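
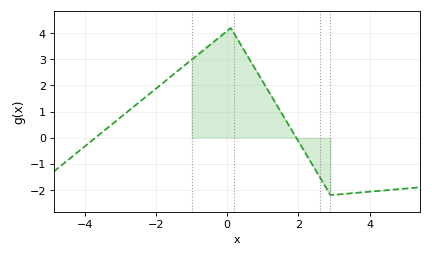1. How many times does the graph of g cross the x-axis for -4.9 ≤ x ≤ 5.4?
2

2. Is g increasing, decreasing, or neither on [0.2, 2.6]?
decreasing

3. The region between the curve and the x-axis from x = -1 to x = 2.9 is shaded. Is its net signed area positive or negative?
positive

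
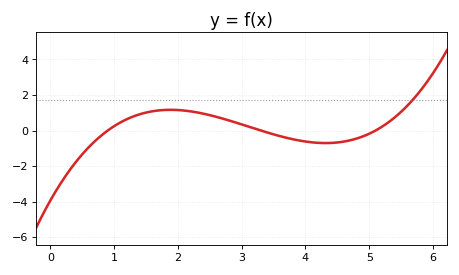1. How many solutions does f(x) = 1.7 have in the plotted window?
1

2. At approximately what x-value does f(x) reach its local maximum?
1.88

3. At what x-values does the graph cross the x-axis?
0.9, 3.3, 5.1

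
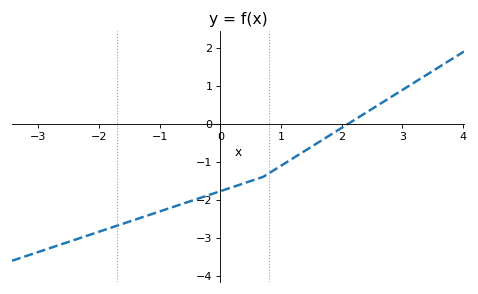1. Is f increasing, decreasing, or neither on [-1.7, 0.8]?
increasing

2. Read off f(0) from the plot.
-1.77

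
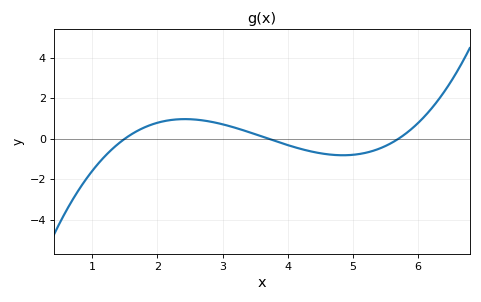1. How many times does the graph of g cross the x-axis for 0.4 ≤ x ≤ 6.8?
3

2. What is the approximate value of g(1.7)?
0.4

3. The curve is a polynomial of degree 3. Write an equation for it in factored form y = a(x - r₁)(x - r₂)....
y = 0.25(x - 1.5)(x - 3.7)(x - 5.7)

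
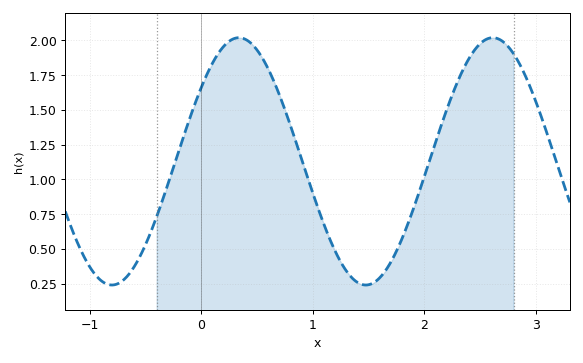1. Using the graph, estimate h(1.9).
0.8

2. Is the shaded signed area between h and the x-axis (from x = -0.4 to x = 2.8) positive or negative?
positive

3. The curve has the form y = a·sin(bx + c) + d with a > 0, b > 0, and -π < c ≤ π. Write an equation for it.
y = 0.89sin(2.8x + 0.64) + 1.13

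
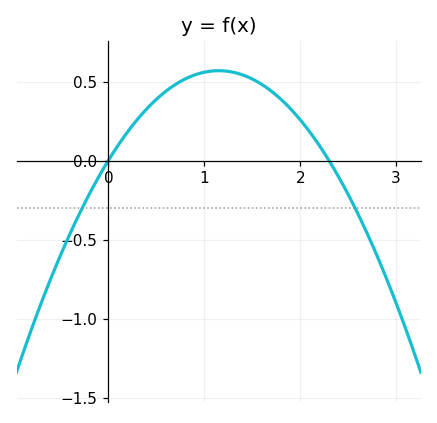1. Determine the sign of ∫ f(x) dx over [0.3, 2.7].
positive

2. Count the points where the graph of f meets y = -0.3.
2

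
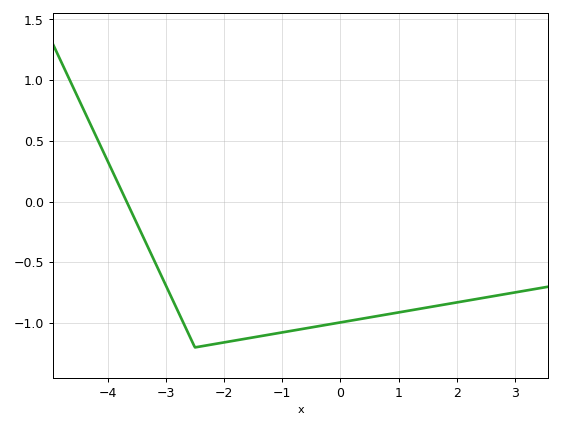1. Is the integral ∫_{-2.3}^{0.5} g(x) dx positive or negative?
negative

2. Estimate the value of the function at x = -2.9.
-0.8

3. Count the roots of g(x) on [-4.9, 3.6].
1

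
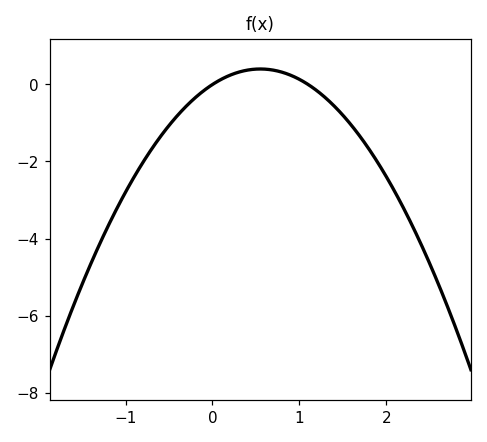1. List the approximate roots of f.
0, 1.1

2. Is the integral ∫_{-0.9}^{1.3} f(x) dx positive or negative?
negative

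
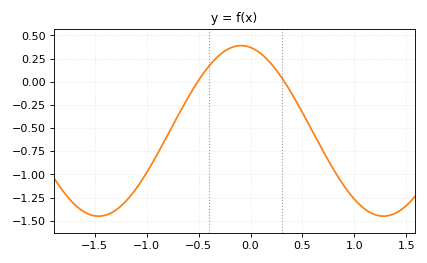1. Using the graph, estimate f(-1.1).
-1.15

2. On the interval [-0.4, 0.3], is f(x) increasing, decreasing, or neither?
neither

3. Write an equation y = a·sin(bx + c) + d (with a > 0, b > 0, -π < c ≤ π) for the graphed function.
y = 0.92sin(2.3x + 1.8) - 0.53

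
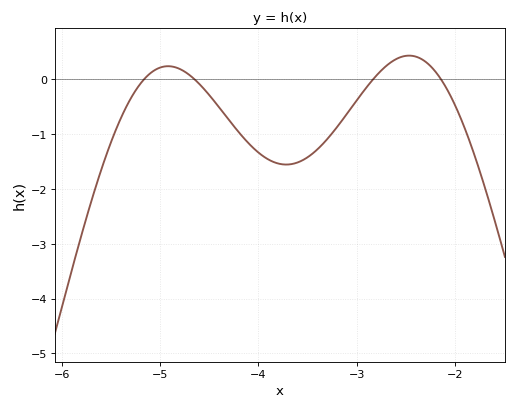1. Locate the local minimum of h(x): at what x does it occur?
-3.72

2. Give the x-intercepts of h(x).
-5.16, -4.65, -2.83, -2.15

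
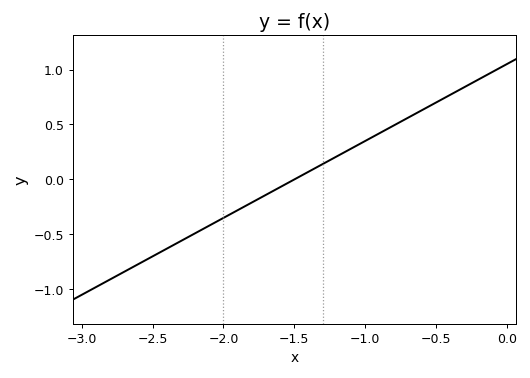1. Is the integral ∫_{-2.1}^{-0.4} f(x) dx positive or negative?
positive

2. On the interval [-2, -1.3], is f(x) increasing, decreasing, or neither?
increasing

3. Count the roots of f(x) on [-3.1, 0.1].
1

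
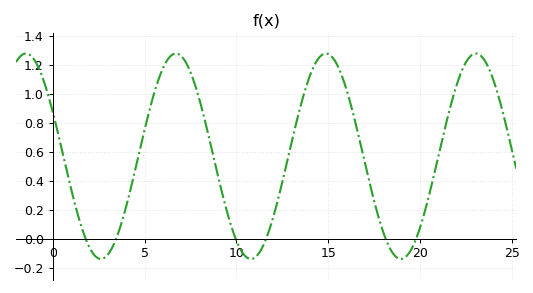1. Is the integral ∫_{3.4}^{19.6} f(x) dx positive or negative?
positive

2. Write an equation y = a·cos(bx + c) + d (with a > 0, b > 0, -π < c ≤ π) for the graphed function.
y = 0.71cos(0.77x + 1.12) + 0.57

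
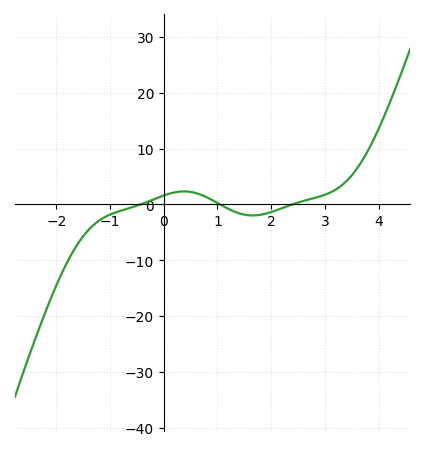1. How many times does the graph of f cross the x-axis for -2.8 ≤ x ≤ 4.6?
3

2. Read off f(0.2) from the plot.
2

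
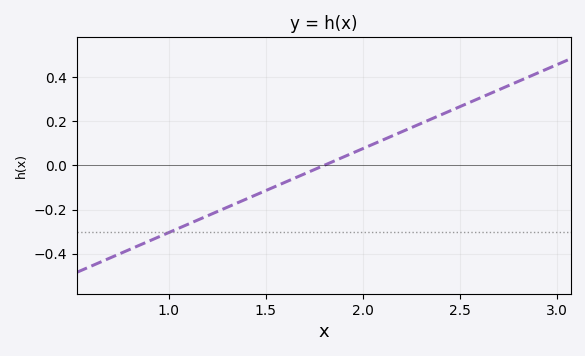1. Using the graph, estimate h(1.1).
-0.266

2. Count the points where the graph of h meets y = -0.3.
1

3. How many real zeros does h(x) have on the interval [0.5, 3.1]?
1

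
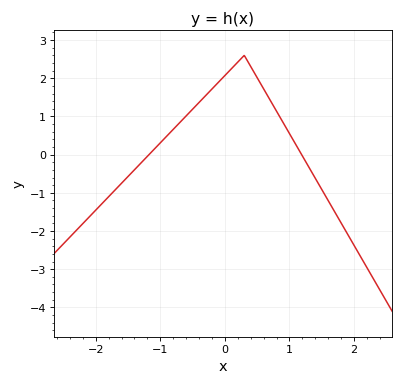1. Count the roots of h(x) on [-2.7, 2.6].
2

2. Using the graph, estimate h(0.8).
1.1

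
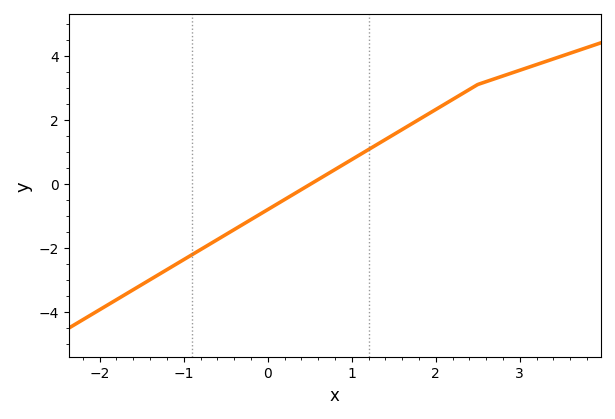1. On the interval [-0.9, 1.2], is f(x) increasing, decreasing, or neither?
increasing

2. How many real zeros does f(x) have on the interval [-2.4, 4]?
1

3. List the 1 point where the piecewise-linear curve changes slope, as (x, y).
(2.5, 3.1)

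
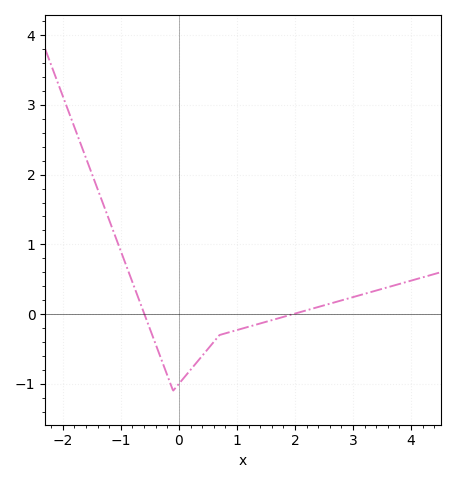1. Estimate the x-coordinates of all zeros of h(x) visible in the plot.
-0.595, 1.97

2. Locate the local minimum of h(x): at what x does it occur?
-0.1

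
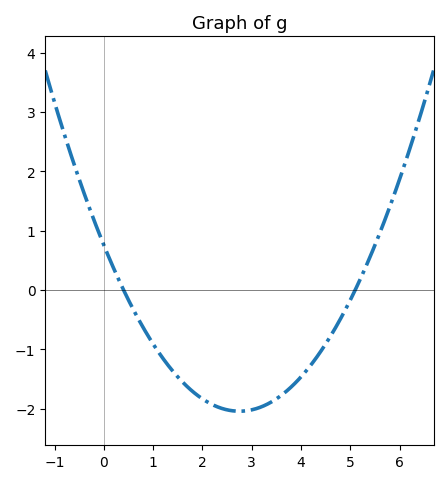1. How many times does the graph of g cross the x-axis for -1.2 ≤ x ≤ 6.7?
2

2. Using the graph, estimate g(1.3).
-1.27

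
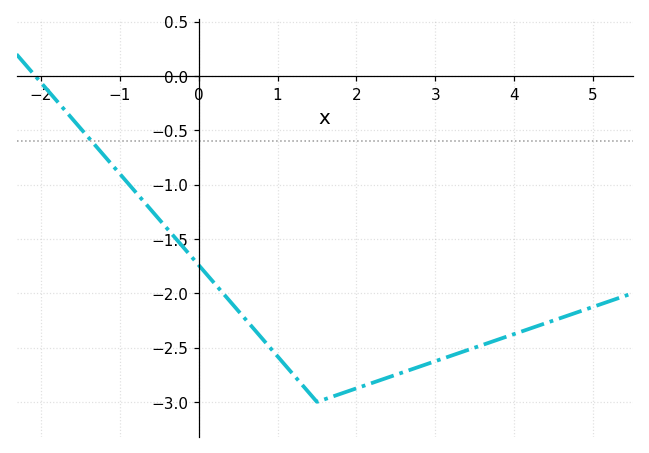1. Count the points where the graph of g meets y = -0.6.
1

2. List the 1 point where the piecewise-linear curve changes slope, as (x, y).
(1.5, -3)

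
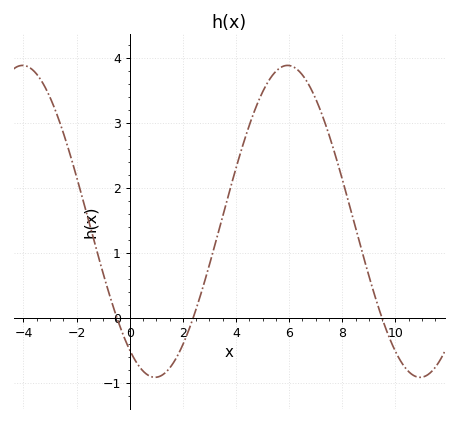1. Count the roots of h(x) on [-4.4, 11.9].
3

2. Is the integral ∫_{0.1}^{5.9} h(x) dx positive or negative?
positive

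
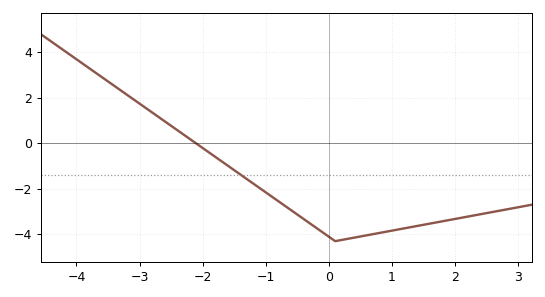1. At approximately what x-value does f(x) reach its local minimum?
0.2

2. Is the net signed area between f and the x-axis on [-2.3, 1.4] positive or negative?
negative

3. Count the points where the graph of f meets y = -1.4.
1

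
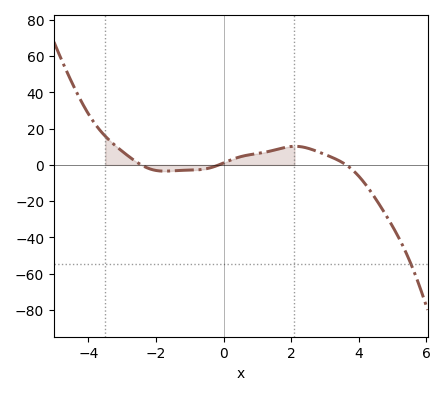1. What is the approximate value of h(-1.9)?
-4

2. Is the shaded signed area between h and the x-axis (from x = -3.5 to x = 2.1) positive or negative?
positive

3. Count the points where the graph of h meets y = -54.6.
1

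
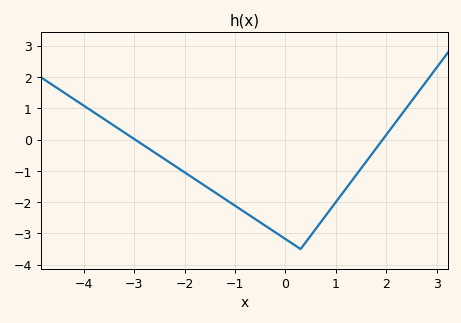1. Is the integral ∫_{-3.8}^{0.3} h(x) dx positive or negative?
negative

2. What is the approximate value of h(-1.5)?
-1.58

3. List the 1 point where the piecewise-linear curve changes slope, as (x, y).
(0.3, -3.5)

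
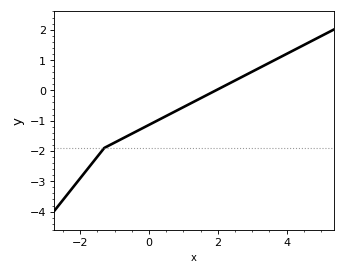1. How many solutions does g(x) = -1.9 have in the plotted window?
1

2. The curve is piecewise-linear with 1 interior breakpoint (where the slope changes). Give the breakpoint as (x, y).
(-1.3, -1.9)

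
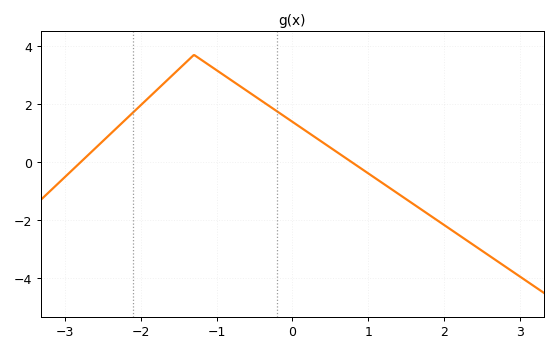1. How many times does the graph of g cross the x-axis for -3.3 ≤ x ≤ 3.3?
2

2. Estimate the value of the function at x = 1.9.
-2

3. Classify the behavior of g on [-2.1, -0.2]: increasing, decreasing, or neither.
neither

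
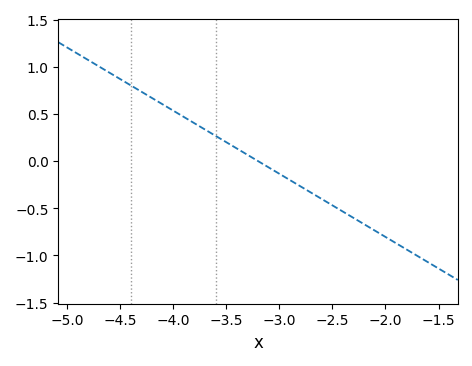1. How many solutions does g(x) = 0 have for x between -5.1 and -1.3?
1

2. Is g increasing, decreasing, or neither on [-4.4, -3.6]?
decreasing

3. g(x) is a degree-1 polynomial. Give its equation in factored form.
y = -0.67(x + 3.2)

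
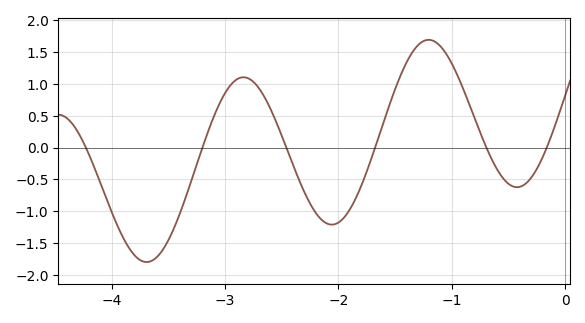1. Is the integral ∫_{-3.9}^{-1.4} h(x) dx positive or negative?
negative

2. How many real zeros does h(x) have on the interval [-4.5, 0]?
6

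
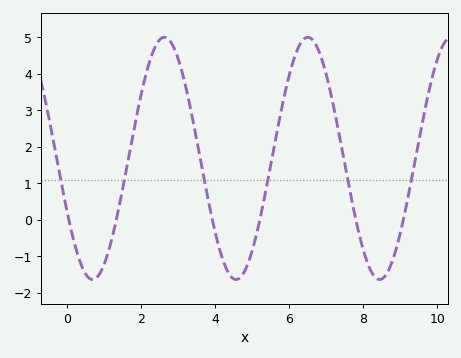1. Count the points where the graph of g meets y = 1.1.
6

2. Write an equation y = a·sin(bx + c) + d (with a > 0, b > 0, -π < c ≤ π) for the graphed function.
y = 3.32sin(1.62x - 2.67) + 1.68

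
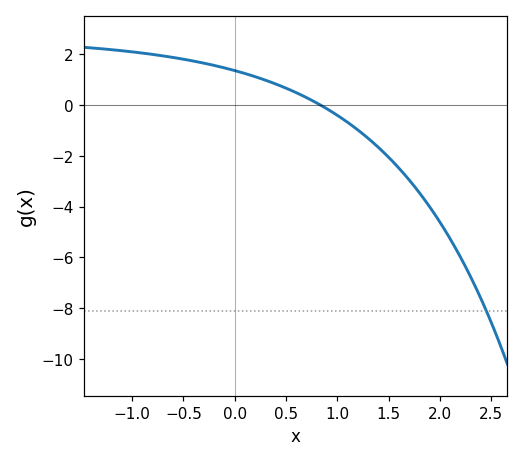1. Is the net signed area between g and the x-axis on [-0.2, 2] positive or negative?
negative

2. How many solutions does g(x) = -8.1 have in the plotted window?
1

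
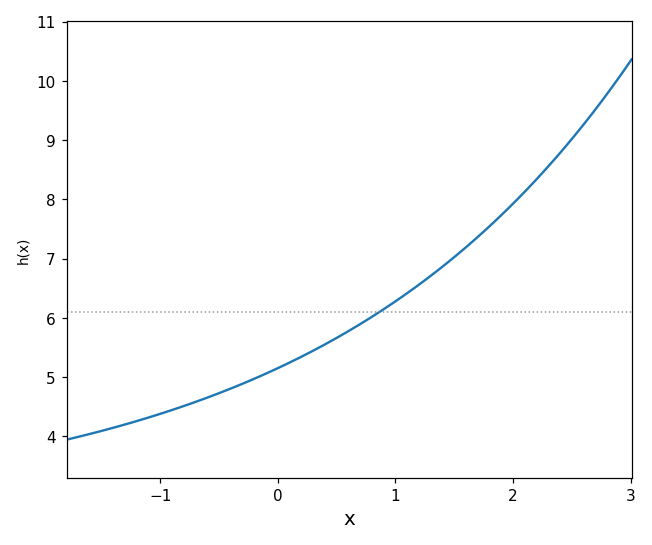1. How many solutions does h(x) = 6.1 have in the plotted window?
1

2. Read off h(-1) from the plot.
4.4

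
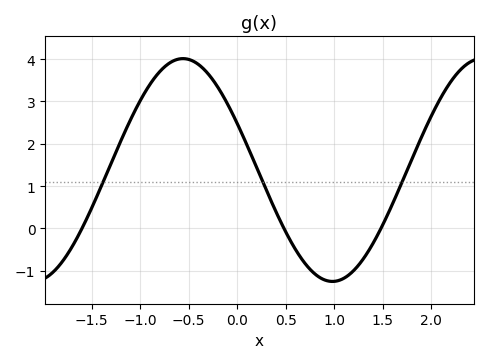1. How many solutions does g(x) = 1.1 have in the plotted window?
3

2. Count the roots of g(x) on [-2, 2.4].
3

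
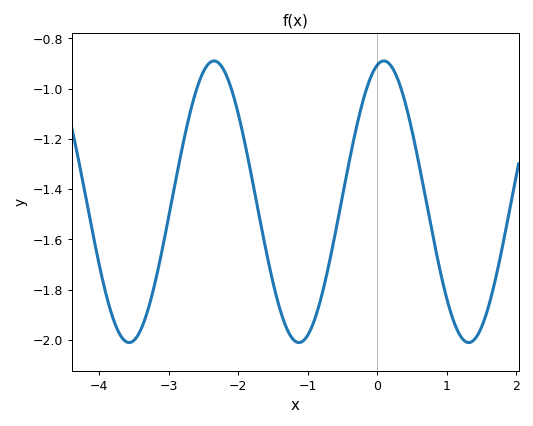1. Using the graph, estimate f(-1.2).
-2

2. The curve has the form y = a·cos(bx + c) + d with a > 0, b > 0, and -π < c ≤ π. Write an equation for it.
y = 0.56cos(2.57x - 0.252) - 1.45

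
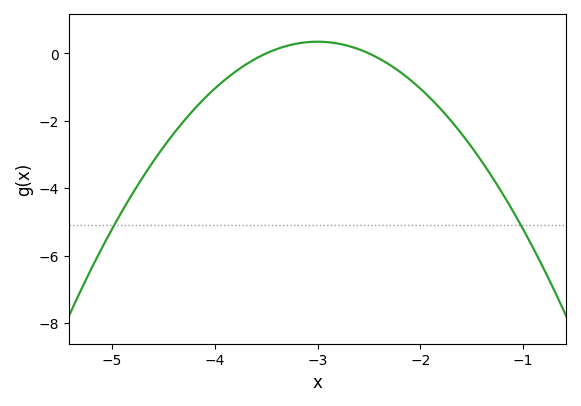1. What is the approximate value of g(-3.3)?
0.222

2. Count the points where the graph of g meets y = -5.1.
2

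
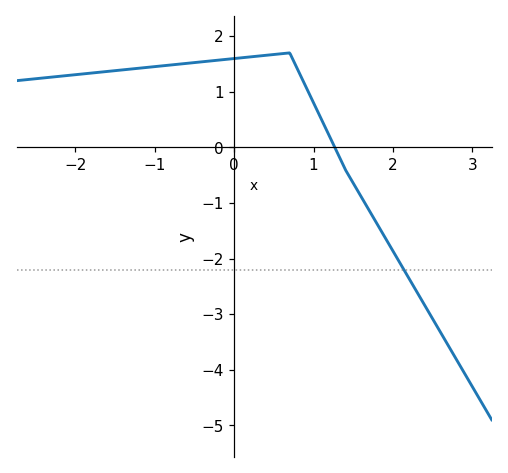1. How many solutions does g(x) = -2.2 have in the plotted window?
1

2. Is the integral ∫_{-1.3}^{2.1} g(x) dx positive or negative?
positive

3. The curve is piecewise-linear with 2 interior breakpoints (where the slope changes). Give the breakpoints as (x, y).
(0.7, 1.7); (1.4, -0.4)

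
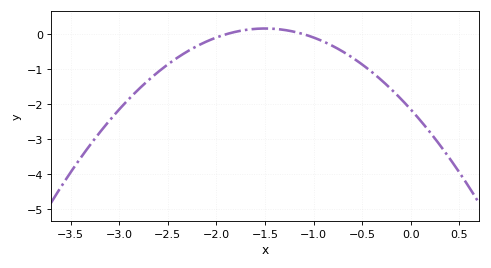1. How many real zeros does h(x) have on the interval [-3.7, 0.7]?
2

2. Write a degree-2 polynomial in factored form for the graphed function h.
y = -1.03(x + 1.9)(x + 1.1)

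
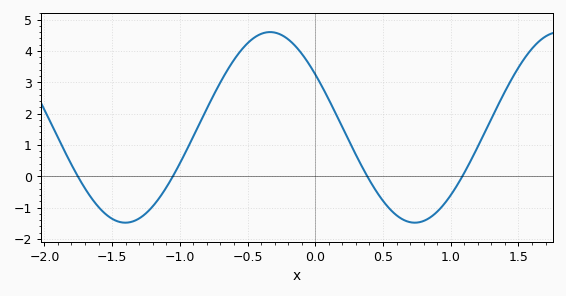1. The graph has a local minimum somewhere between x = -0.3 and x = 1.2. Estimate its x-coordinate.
0.735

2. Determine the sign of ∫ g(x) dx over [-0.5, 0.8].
positive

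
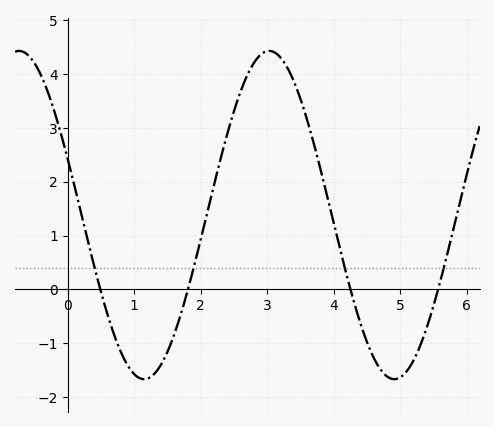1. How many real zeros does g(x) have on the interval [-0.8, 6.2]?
4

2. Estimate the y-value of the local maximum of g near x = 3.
4.4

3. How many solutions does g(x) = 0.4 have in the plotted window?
4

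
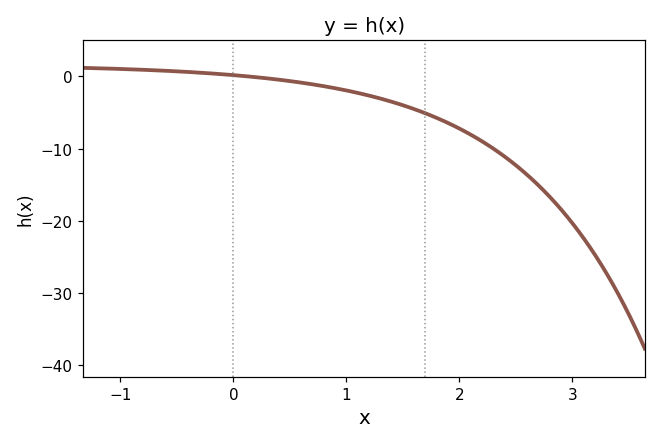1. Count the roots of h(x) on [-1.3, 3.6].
1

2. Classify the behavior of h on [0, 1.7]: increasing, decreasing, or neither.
decreasing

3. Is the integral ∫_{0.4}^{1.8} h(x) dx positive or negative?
negative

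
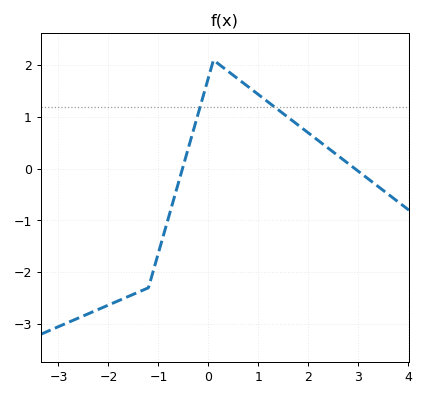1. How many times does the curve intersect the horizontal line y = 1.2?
2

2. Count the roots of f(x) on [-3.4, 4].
2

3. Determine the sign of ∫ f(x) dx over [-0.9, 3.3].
positive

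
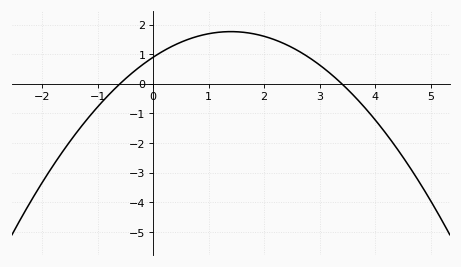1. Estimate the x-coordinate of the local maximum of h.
1.4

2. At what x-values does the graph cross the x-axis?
-0.6, 3.4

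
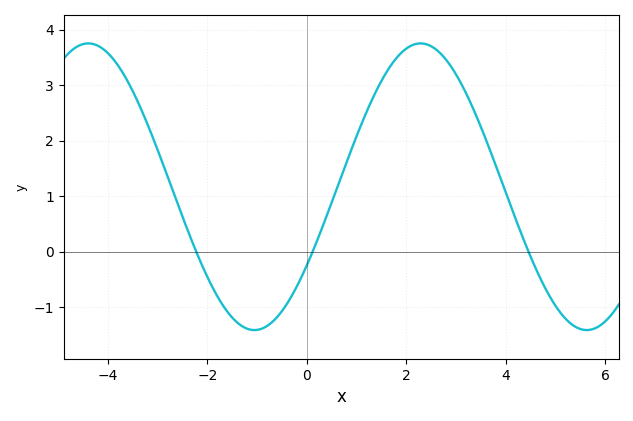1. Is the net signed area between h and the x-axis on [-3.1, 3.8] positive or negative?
positive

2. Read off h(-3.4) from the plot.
2.7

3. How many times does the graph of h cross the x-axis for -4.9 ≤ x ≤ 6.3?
3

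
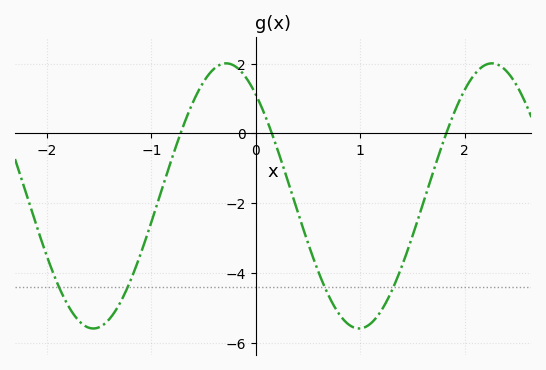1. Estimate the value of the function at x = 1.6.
-2.02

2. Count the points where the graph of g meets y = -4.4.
4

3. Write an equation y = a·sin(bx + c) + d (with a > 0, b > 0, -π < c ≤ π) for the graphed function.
y = 3.8sin(2.47x + 2.27) - 1.79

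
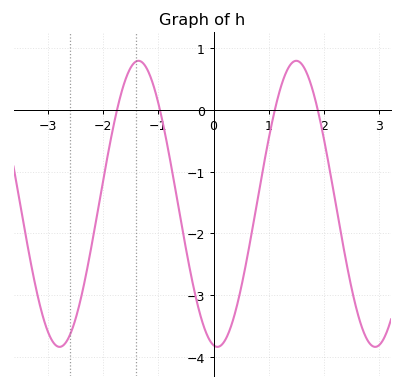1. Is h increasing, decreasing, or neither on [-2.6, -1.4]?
increasing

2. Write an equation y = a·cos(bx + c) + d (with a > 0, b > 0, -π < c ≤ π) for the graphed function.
y = 2.32cos(2.2x + 2.99) - 1.52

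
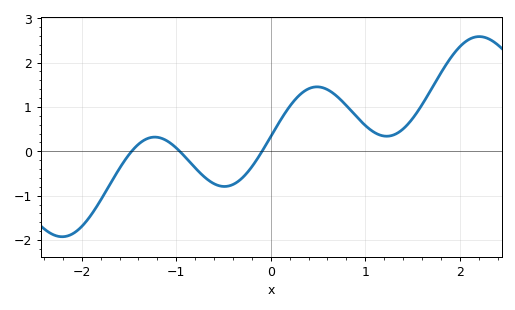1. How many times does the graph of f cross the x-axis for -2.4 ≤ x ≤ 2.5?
3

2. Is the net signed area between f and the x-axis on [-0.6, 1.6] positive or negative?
positive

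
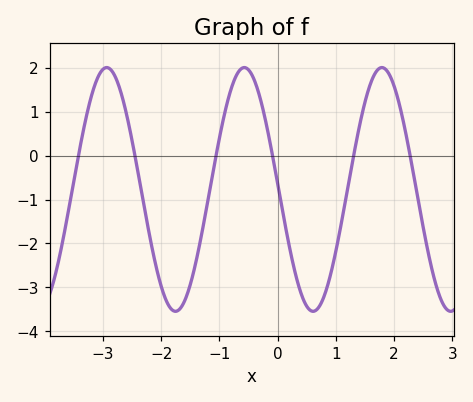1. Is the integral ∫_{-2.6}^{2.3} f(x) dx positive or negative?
negative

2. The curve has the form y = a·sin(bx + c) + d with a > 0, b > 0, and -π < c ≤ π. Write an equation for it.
y = 2.78sin(2.66x + 3.09) - 0.77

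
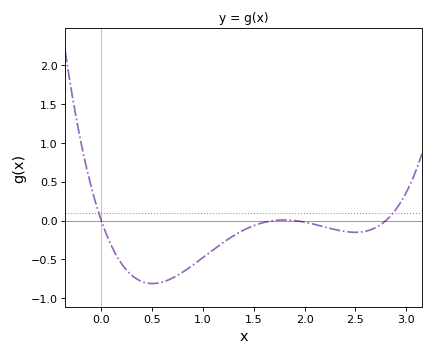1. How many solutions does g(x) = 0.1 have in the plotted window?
2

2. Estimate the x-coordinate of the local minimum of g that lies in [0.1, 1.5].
0.503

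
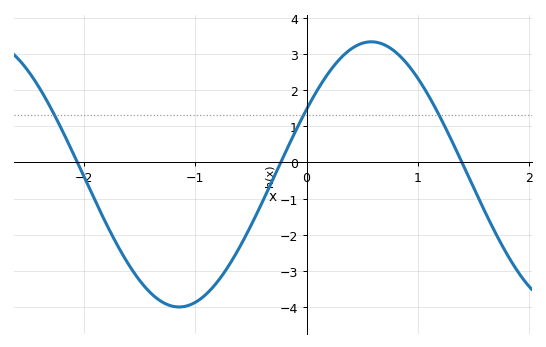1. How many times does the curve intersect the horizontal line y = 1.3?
3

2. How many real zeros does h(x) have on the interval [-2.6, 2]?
3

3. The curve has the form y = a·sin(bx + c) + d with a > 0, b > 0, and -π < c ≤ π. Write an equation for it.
y = 3.66sin(1.8x + 0.51) - 0.33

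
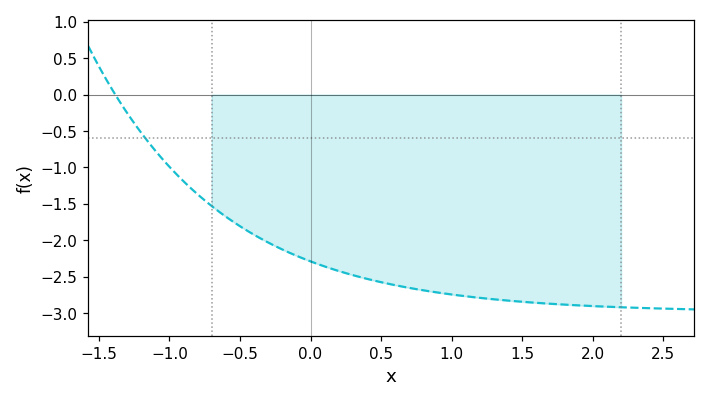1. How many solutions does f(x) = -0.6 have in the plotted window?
1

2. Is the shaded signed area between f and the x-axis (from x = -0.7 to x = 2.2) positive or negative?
negative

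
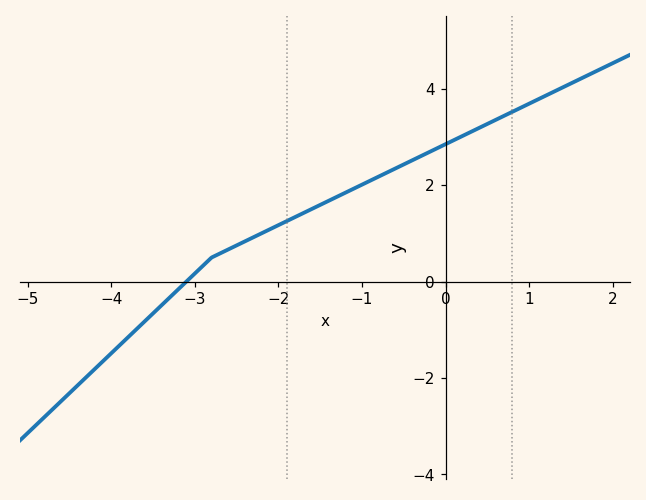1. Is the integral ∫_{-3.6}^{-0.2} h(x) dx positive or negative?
positive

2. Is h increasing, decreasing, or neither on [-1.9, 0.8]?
increasing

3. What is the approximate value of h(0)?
2.85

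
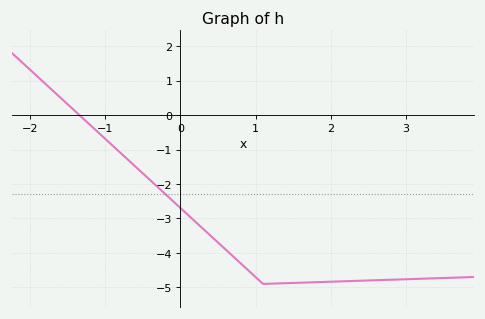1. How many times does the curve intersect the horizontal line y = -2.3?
1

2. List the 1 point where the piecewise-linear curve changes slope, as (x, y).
(1.1, -4.9)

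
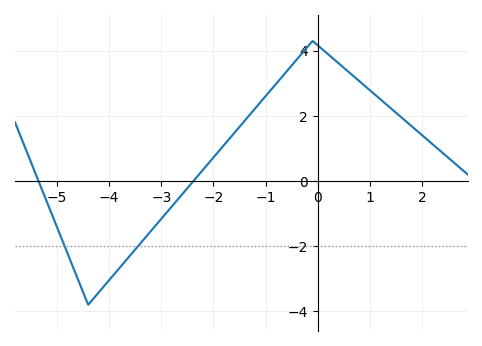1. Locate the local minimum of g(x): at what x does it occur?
-4.4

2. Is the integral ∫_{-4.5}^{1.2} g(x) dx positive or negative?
positive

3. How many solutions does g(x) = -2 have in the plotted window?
2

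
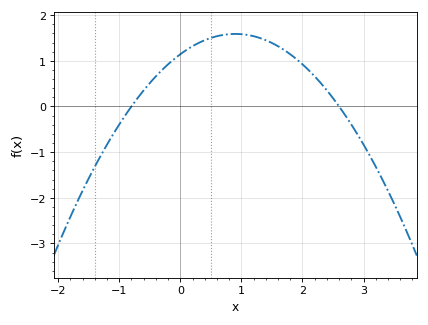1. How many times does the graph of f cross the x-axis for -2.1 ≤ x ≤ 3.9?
2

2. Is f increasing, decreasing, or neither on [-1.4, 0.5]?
increasing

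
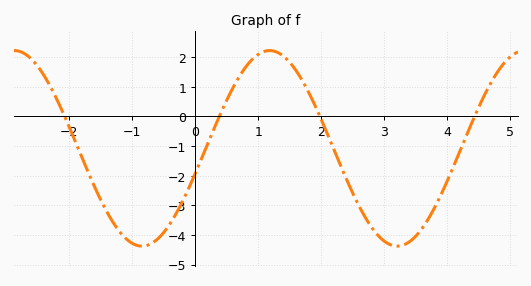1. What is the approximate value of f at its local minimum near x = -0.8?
-4.4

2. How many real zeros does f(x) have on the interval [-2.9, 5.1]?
4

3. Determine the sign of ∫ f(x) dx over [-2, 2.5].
negative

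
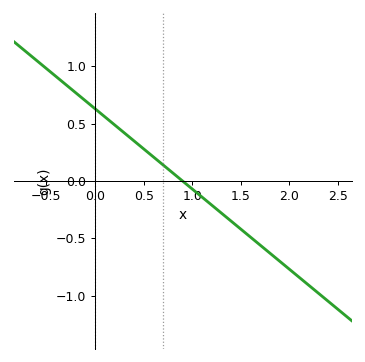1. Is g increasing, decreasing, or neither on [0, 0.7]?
decreasing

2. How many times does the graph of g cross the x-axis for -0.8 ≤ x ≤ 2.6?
1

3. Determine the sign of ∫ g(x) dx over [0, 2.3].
negative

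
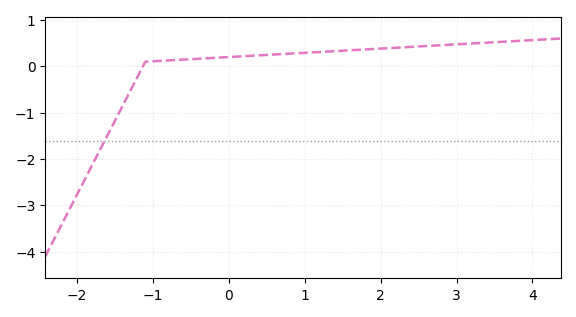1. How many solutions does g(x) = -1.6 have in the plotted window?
1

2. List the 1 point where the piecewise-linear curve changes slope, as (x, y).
(-1.1, 0.1)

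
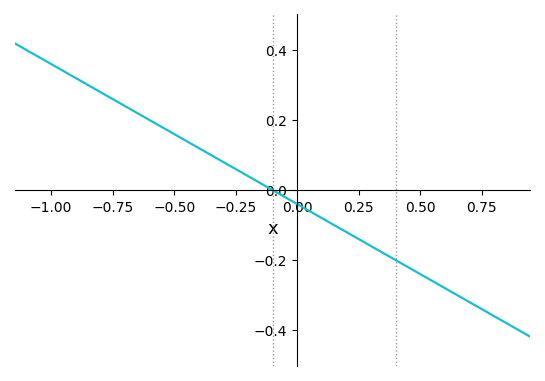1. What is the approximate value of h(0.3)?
-0.16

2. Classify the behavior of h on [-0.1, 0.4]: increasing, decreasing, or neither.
decreasing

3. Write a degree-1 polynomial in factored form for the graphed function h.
y = -0.4(x + 0.1)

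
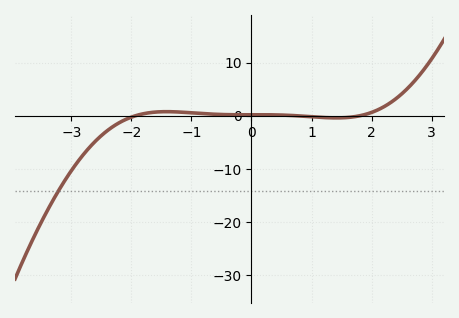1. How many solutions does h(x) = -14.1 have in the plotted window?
1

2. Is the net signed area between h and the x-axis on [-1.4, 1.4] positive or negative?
positive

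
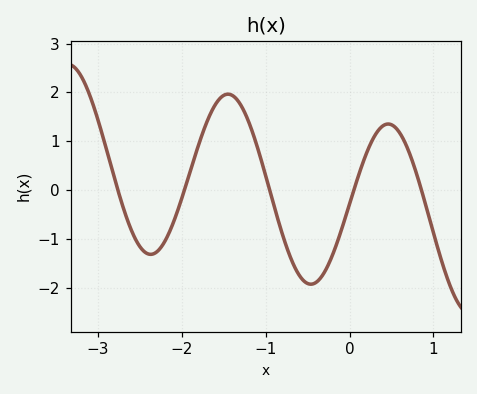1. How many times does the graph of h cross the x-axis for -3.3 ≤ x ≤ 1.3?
5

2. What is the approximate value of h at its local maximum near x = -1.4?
1.96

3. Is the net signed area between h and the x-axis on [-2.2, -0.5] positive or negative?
positive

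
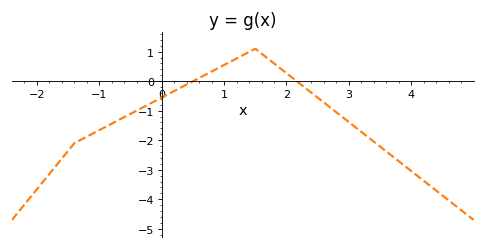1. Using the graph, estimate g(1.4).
0.99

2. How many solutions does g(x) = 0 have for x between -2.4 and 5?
2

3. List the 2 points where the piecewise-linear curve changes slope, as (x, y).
(-1.4, -2.1); (1.5, 1.1)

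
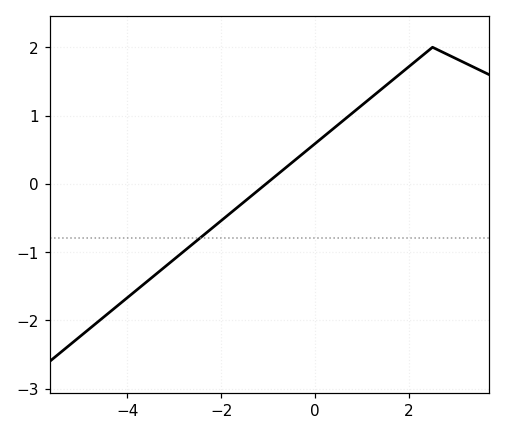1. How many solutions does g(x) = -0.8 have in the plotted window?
1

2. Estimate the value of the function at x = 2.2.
1.83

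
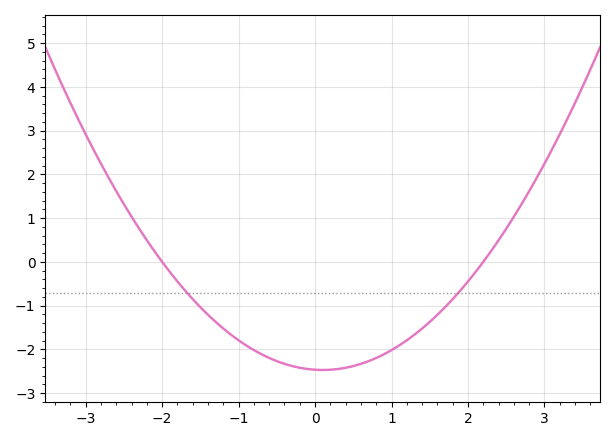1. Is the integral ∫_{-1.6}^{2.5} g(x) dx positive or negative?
negative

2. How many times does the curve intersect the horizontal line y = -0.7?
2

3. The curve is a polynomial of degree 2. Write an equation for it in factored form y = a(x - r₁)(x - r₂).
y = 0.56(x + 2)(x - 2.2)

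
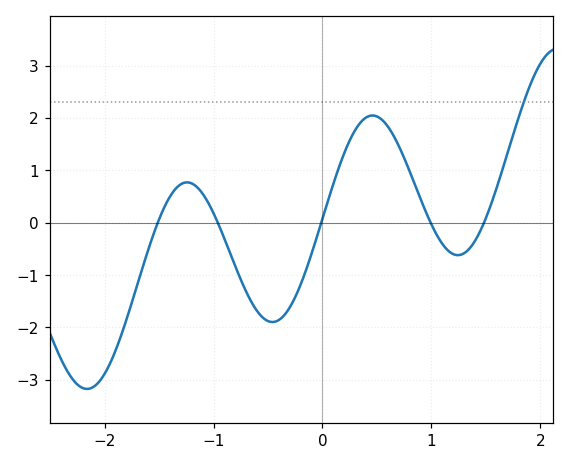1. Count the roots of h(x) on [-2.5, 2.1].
5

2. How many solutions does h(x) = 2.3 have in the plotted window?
1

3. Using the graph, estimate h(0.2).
1.33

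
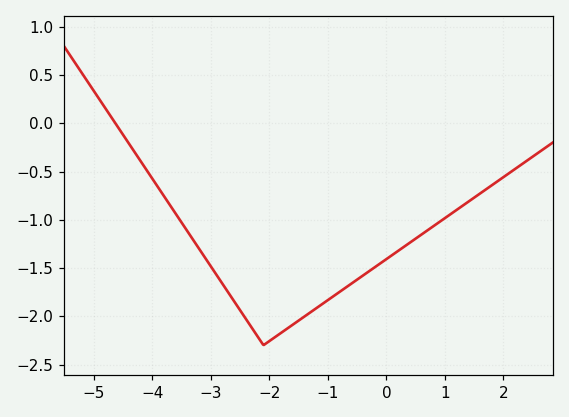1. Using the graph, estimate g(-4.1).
-0.5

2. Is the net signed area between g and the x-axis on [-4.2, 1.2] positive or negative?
negative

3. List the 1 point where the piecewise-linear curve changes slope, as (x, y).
(-2.1, -2.3)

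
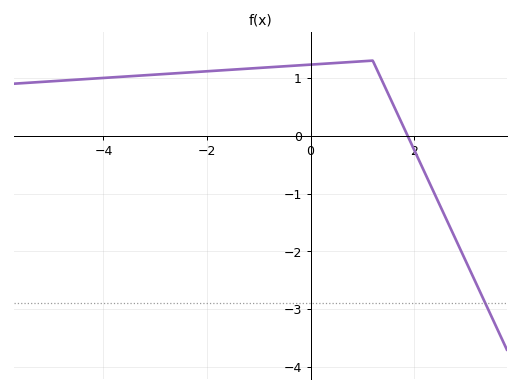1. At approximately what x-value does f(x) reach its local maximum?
1.2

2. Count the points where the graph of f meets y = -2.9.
1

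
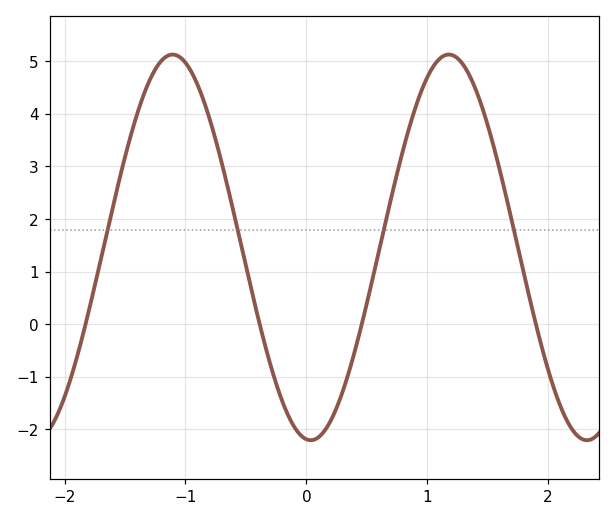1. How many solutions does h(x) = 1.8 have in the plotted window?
4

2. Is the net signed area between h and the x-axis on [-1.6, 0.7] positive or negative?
positive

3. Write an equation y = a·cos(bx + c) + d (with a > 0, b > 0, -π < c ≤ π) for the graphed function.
y = 3.67cos(2.75x + 3.04) + 1.46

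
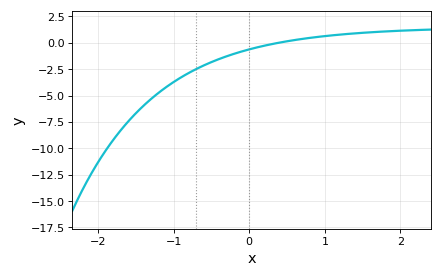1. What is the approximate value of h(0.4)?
0.021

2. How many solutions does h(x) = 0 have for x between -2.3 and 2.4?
1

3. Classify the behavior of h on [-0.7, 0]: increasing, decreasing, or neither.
increasing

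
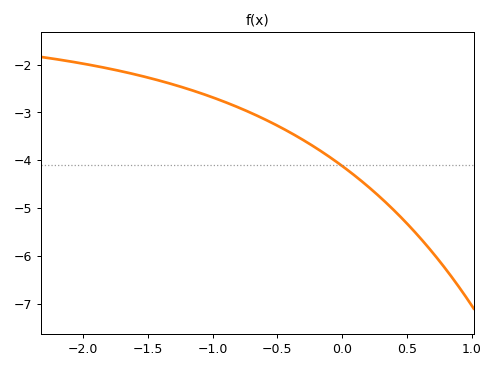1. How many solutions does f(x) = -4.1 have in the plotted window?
1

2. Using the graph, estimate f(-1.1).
-2.59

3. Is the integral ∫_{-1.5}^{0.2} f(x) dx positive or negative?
negative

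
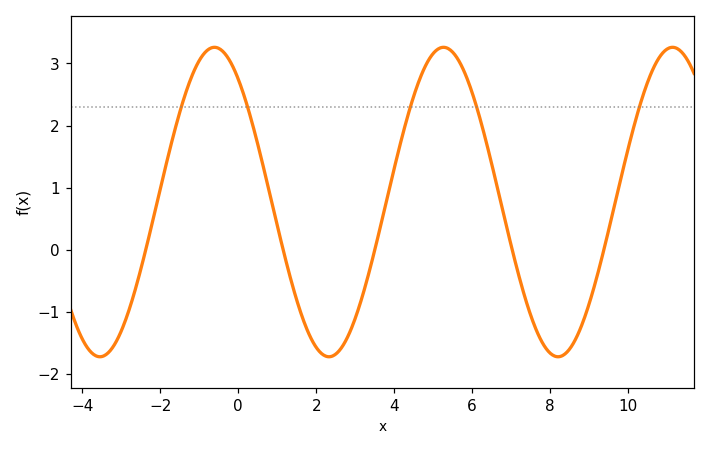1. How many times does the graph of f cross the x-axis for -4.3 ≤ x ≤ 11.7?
5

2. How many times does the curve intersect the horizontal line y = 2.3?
5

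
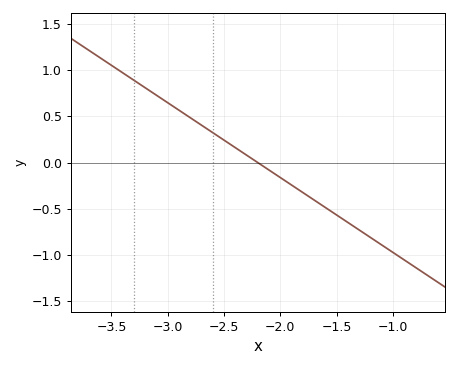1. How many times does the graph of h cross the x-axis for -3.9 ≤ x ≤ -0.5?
1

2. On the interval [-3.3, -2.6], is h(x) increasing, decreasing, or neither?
decreasing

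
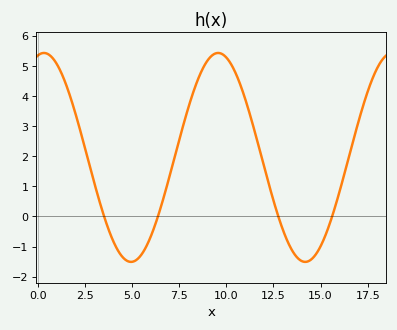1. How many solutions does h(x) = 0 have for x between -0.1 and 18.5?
4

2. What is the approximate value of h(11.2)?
3.5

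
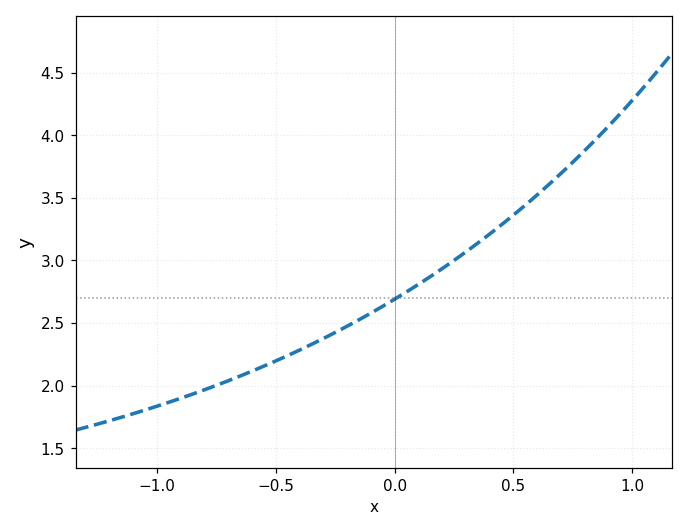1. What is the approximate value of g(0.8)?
3.88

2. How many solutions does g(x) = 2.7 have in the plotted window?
1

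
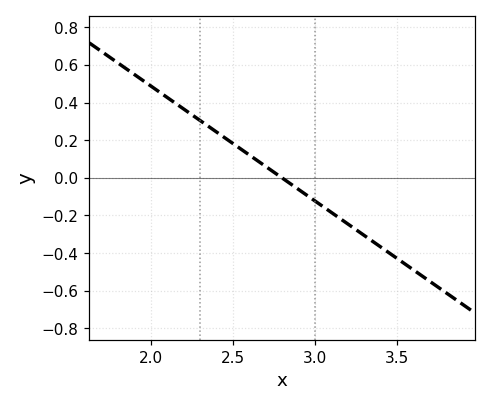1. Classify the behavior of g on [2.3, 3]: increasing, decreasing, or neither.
decreasing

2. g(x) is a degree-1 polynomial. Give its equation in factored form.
y = -0.61(x - 2.8)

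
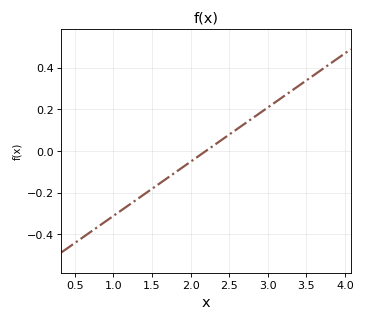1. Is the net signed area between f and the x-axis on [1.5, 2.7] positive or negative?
negative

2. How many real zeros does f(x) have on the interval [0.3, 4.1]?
1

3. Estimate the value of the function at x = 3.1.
0.234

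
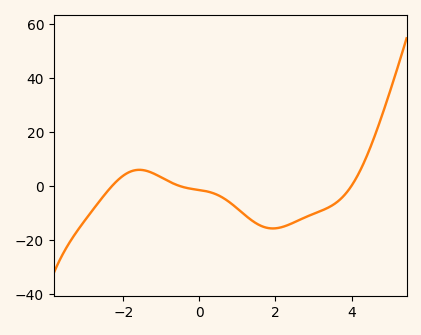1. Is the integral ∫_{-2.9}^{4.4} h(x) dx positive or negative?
negative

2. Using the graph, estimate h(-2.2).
1.49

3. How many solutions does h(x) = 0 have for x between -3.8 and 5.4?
3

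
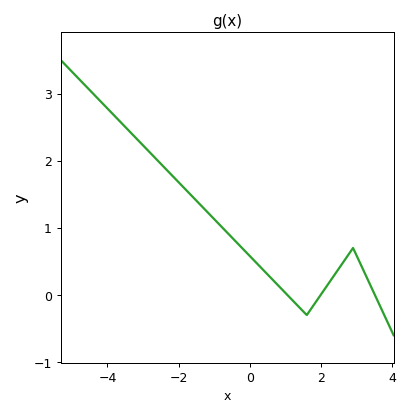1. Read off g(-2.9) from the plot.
2.2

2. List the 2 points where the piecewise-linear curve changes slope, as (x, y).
(1.6, -0.3); (2.9, 0.7)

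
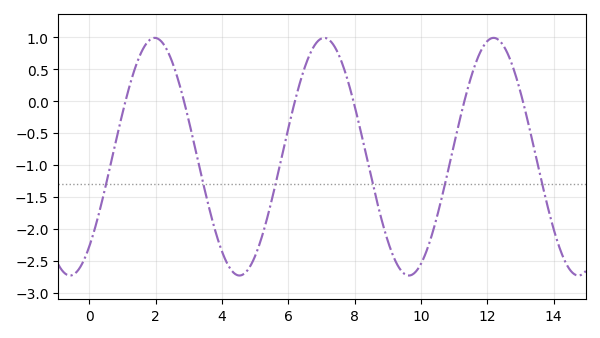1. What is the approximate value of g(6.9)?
0.943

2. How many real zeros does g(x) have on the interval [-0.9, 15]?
6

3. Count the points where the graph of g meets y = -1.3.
6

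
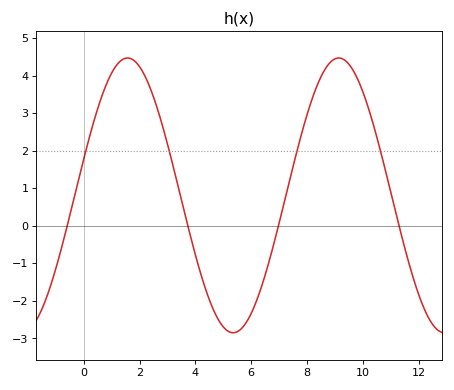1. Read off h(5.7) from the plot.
-2.7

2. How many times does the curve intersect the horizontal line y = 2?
4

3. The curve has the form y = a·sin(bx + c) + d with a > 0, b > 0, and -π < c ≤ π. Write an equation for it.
y = 3.66sin(0.83x + 0.27) + 0.81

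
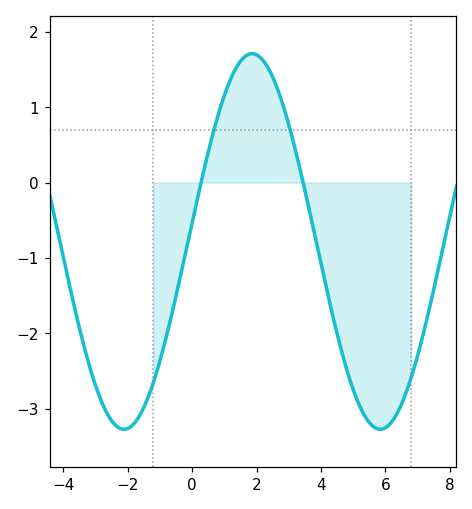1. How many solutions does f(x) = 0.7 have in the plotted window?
2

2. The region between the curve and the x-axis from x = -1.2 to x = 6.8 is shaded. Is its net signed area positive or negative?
negative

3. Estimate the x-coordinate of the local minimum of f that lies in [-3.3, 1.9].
-2.2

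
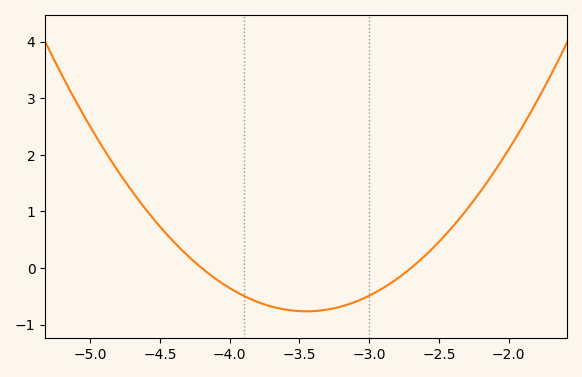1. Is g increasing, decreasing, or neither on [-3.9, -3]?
neither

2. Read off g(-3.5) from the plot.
-0.8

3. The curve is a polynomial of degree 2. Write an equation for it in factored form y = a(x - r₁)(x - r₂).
y = 1.36(x + 4.2)(x + 2.7)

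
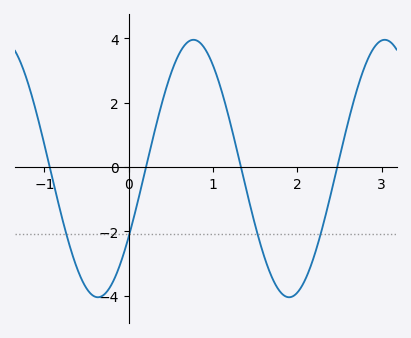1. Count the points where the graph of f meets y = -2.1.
4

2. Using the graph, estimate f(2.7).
2.4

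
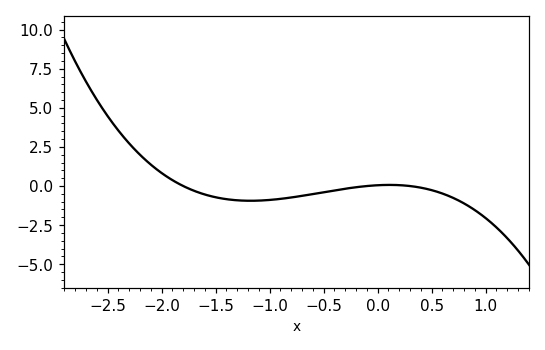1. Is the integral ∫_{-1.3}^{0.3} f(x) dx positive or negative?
negative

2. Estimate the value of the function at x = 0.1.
0.072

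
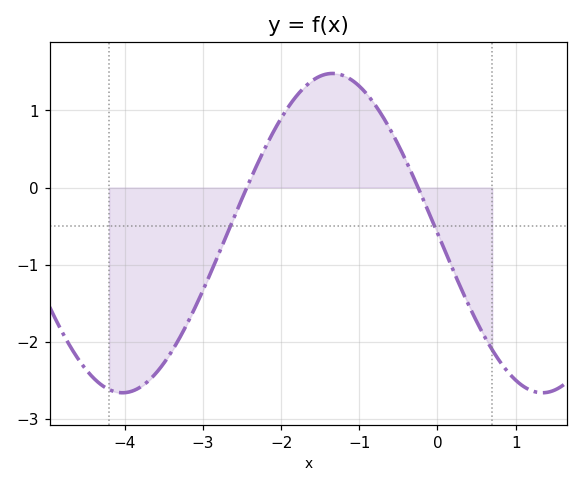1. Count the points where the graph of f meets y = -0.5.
2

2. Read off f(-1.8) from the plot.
1.19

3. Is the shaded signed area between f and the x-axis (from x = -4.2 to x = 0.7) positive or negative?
negative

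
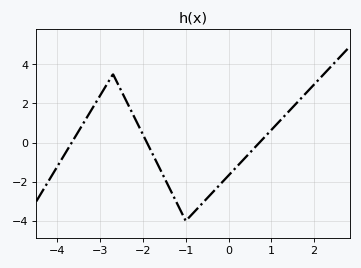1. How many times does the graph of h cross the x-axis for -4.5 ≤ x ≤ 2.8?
3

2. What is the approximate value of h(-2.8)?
3.2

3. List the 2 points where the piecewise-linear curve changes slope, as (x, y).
(-2.7, 3.5); (-1, -4)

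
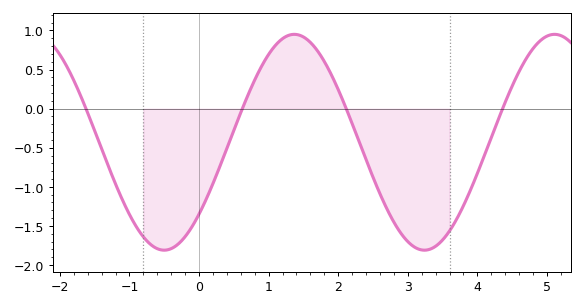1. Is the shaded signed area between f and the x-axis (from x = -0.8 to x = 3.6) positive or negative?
negative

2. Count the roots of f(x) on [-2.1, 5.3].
4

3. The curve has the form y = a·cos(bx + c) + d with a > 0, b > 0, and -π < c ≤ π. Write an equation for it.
y = 1.38cos(1.68x - 2.3) - 0.43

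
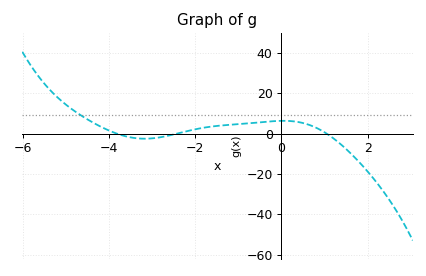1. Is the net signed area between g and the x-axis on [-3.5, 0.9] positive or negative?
positive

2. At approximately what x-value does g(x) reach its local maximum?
0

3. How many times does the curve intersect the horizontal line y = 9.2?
1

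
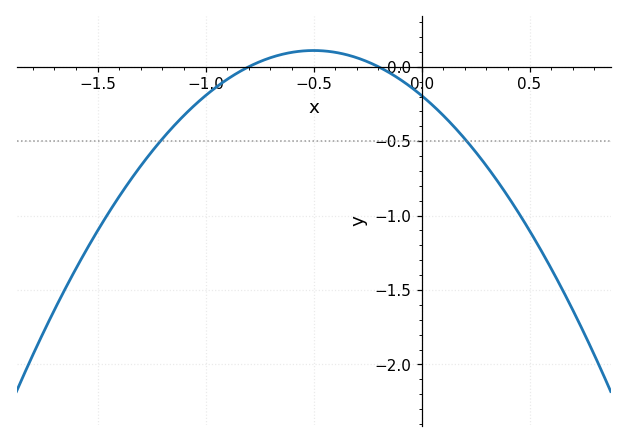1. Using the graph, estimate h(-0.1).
-0.085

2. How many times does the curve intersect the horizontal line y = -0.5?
2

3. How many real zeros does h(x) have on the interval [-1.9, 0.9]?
2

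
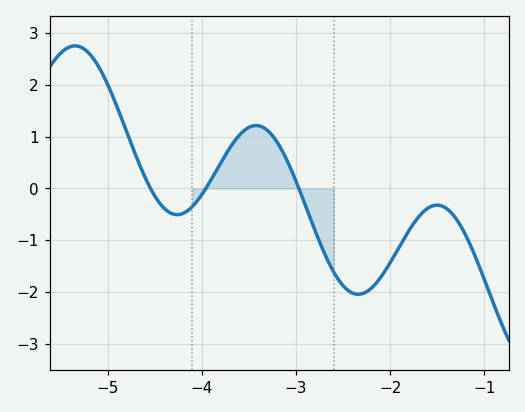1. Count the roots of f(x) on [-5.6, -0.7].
3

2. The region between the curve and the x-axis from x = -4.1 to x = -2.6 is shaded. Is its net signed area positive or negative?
positive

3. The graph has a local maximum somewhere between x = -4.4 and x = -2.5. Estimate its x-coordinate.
-3.42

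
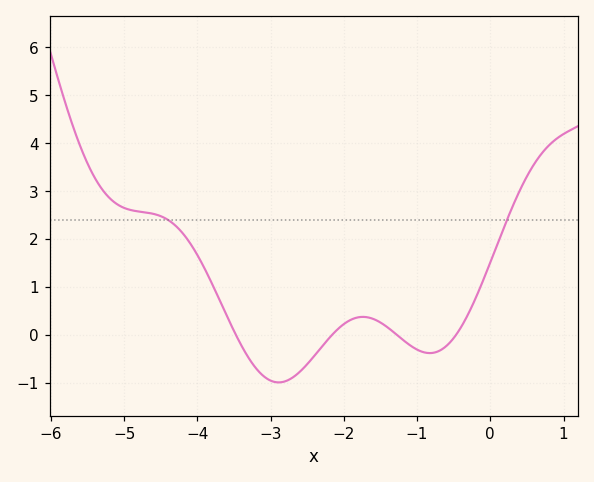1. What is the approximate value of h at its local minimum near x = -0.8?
-0.4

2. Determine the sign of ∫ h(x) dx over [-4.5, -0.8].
positive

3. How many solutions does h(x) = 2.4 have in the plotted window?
2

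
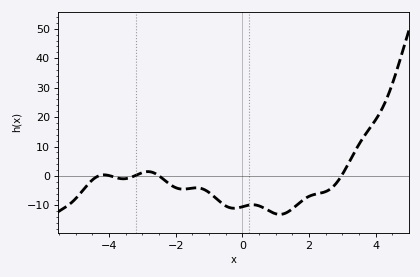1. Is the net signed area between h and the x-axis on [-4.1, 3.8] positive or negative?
negative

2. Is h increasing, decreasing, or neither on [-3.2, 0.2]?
neither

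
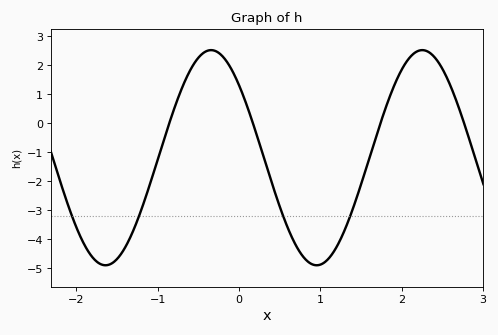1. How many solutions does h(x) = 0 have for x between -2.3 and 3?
4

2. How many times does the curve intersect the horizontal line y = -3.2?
4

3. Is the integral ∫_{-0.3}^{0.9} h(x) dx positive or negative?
negative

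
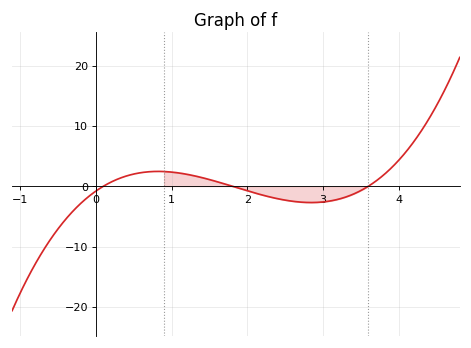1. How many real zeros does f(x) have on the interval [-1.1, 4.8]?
3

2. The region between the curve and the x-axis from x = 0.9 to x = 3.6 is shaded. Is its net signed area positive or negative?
negative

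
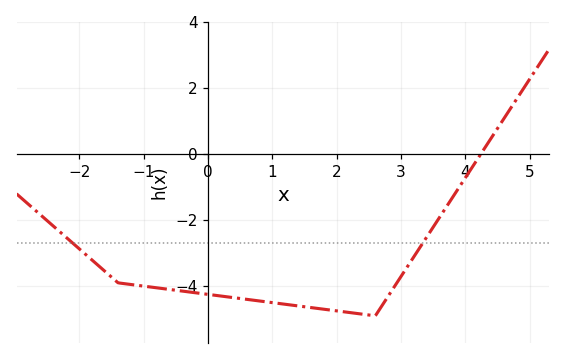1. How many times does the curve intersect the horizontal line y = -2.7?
2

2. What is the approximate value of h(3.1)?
-3.4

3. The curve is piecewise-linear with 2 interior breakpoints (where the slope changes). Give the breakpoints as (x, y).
(-1.4, -3.9); (2.6, -4.9)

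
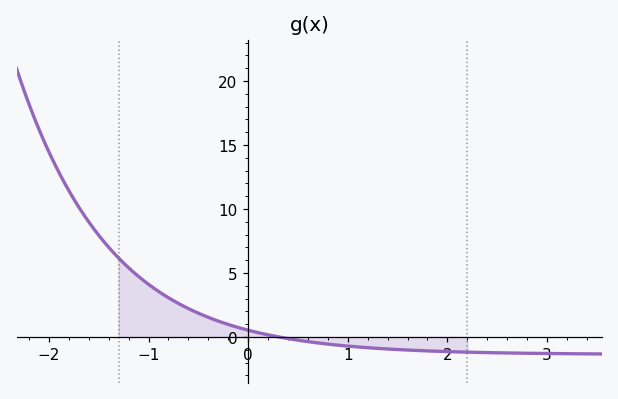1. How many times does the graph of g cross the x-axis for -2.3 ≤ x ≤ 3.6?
1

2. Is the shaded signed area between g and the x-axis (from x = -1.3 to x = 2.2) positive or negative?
positive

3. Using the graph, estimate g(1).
-0.5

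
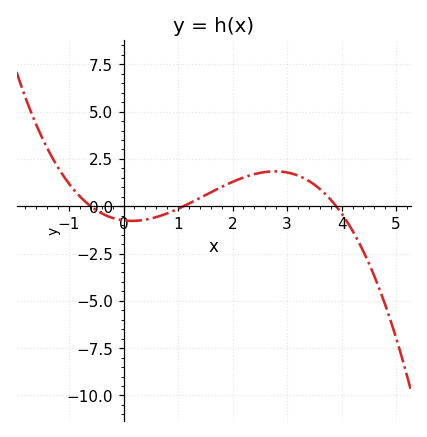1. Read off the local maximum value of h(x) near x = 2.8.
1.84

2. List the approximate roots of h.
-0.6, 1.1, 3.9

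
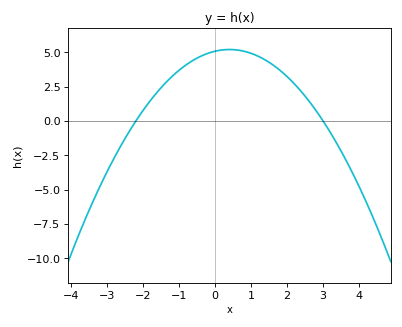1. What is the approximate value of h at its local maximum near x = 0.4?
5.2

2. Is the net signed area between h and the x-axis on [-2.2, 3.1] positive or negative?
positive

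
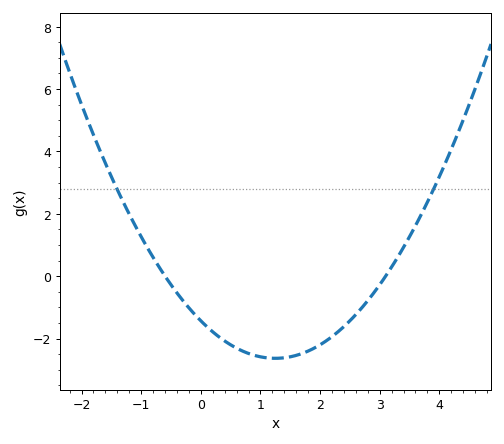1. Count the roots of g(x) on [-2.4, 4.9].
2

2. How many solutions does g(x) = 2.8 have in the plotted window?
2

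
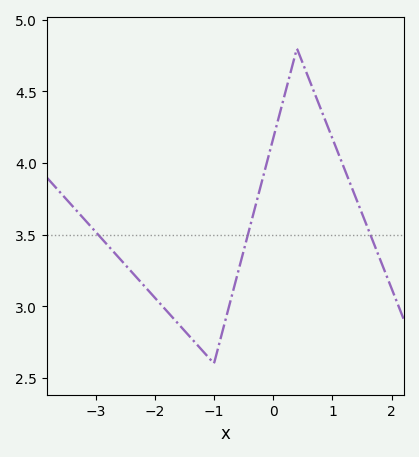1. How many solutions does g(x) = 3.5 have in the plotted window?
3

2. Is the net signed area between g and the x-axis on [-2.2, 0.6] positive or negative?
positive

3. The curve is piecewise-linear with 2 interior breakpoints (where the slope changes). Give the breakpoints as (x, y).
(-1, 2.6); (0.4, 4.8)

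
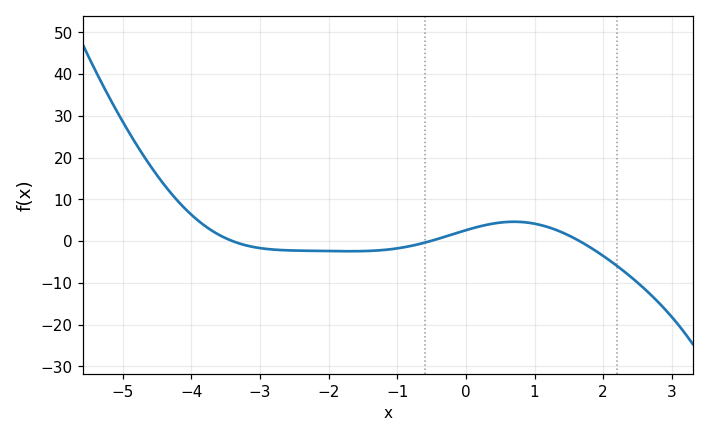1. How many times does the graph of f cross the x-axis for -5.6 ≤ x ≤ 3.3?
3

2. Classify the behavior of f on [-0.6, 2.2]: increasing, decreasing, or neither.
neither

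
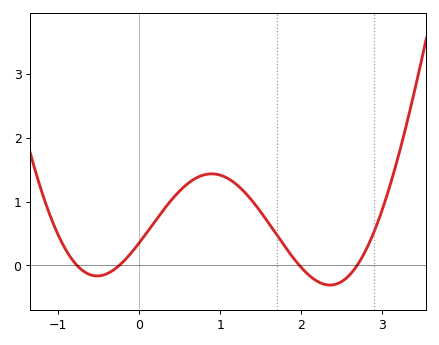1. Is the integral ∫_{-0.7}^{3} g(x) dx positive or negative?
positive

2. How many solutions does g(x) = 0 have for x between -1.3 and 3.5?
4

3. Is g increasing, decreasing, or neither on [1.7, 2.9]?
neither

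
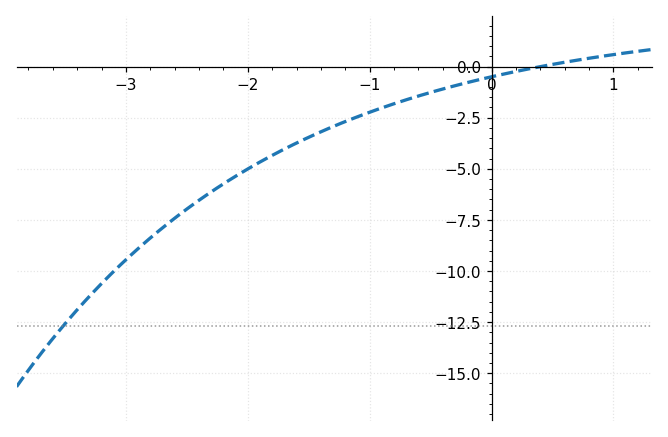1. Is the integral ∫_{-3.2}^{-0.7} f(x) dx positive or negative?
negative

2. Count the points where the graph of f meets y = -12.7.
1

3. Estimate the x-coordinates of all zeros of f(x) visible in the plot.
0.404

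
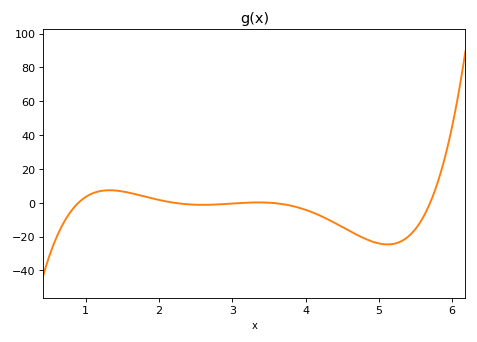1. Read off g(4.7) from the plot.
-18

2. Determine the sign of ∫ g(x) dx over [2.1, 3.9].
negative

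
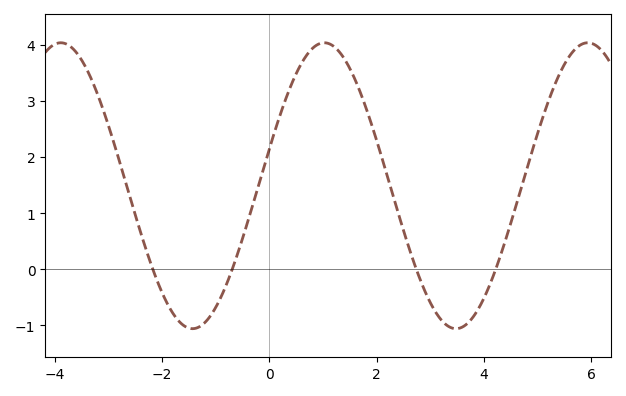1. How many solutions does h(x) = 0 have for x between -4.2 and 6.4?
4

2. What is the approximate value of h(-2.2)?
0.082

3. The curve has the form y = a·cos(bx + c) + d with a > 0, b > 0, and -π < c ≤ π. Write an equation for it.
y = 2.55cos(1.28x - 1.31) + 1.49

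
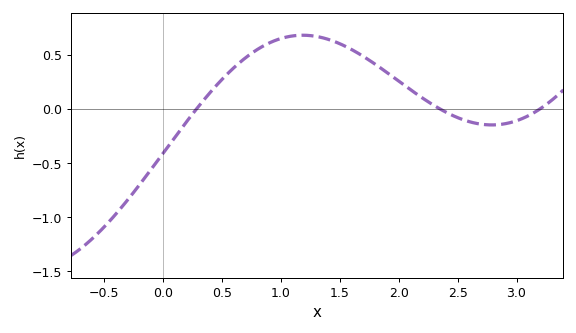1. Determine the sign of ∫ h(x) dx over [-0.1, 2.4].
positive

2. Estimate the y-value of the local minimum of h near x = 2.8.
-0.146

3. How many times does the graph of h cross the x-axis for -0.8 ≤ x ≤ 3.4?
3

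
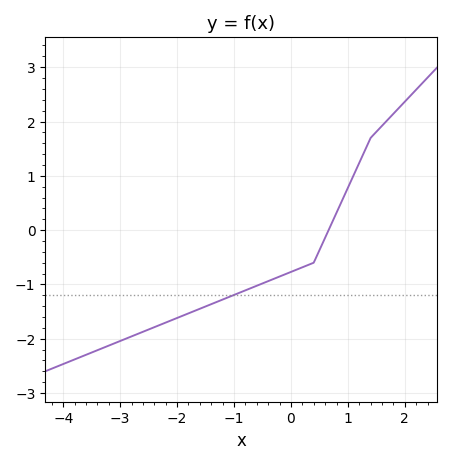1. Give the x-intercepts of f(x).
0.661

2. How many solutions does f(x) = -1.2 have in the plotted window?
1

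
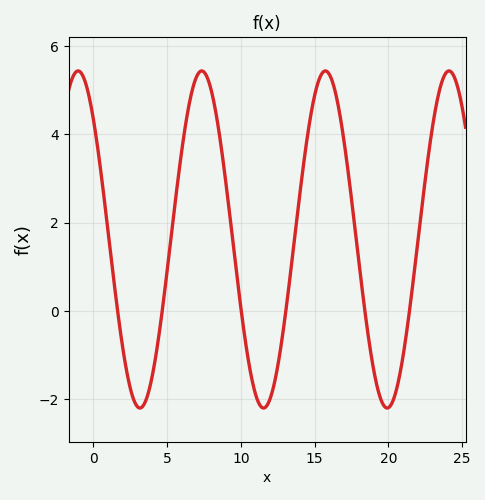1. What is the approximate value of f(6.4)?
4.6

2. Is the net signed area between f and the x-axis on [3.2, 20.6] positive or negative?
positive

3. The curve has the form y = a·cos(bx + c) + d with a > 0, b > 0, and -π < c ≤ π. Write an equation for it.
y = 3.82cos(0.75x + 0.77) + 1.62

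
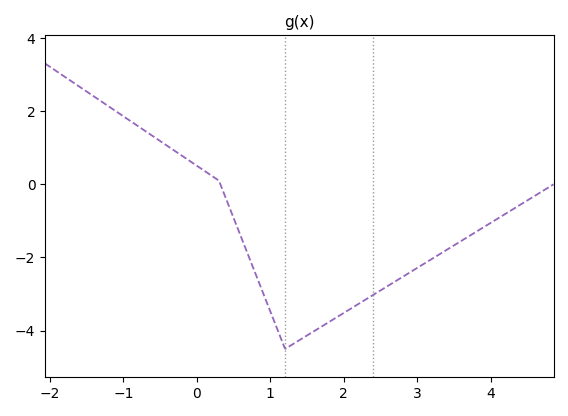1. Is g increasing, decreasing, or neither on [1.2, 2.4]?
increasing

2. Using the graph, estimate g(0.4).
-0.411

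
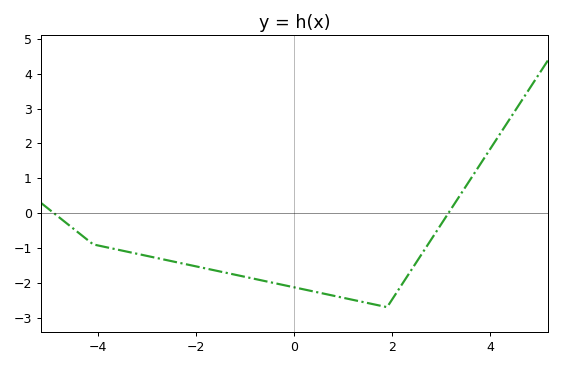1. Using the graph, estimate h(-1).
-1.83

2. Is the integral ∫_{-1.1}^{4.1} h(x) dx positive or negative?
negative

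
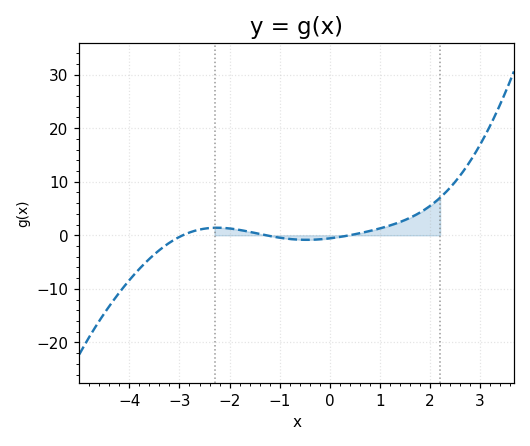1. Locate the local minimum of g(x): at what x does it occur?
-0.463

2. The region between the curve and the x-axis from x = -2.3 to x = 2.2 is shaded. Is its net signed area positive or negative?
positive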